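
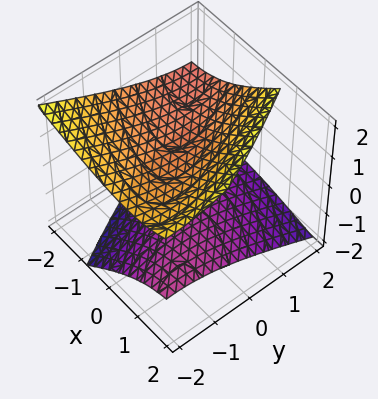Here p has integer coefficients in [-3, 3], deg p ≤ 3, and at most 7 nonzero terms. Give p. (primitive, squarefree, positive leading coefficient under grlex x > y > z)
I count 2 distinct pieces.
Degree: a generic line meets the surface in up to 2 points, so deg p = 2.
Observable constraints: no x-intercept at any integer in the box; it misses every integer gridline on the y-axis.
Assembling these constraints gives the stated polynomial.

x^2 + 2*x*y + 2*x*z + y^2 - 3*z^2 + 2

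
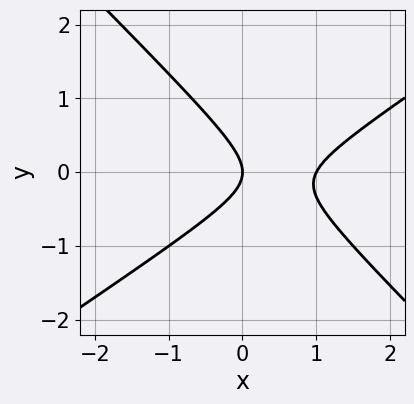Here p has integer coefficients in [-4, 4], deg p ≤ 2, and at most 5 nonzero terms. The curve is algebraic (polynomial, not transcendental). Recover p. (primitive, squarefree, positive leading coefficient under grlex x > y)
First, degree: the shape is more complex than any degree-1 curve, so deg p = 2.
Next, against the integer gridlines: among the integer gridlines, it crosses the x-axis at x ∈ {0, 1}; one y-axis crossing is at y = 0.
Finally, these observations pin down the coefficients.

2*x^2 - x*y - 3*y^2 - 2*x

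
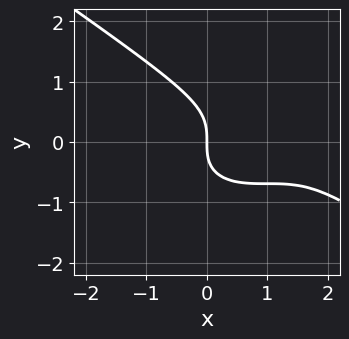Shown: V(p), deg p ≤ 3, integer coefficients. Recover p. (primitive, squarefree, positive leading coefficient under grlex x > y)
x^3 + 3*y^3 - 3*x^2 + 3*x

Degree: a generic line meets the curve in up to 3 points, so deg p = 3.
Reading off the gridlines: it crosses the y-axis at the gridline y = 0; it crosses the x-axis at the gridline x = 0.
Putting this together gives p.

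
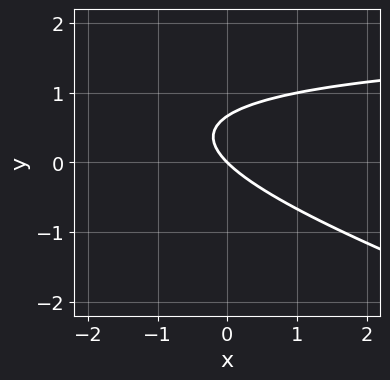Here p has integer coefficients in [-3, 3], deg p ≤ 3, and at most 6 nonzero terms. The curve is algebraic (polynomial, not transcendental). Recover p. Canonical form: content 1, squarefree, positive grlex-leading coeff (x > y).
x*y + 3*y^2 - 2*x - 2*y

1. Degree: a generic line meets the curve in up to 2 points, so deg p = 2.
2. From the visible intercepts: it crosses the y-axis at the gridline y = 0; it crosses the x-axis at the gridline x = 0.
3. Putting this together gives p.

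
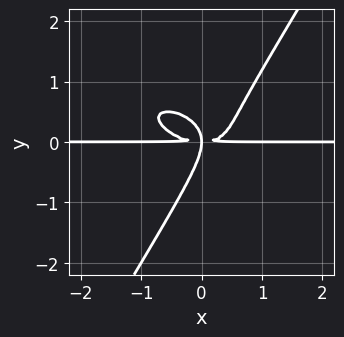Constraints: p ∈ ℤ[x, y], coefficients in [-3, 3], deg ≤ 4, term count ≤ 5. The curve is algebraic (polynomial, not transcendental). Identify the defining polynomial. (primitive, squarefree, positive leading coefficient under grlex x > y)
2*x^3*y + 2*x^2*y^2 + 3*x*y^3 - 3*y^4 - 3*x*y^2

1. The degree is 4 — no degree-3 curve has this shape.
2. Against the integer gridlines: the visible x-axis segment lies entirely on the curve.
3. These observations pin down the coefficients.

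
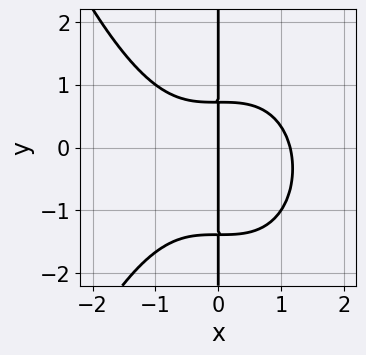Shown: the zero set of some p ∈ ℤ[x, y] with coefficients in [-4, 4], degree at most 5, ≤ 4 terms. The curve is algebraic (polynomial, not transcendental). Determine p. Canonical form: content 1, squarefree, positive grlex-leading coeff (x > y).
The degree is 4 — the shape is more complex than any degree-3 curve.
Observable constraints: the visible y-axis segment lies entirely on the curve; it meets the x-axis at x = 0 (among the integer gridlines).
These observations pin down the coefficients.

2*x^4 + 3*x*y^2 + 2*x*y - 3*x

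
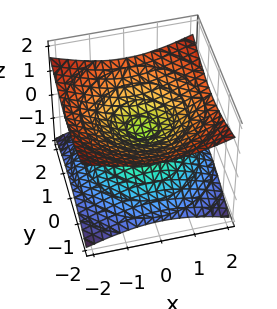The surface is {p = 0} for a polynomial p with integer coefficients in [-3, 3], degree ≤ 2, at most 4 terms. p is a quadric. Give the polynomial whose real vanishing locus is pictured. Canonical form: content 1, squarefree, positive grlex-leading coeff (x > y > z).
x^2 + y^2 - 3*z^2

First, the degree is 2 — two nappes meeting at a single point; a quadric.
Next, symmetries: it's symmetric under z → −z, forcing even powers of z; rotational symmetry about the z-axis ⇒ p depends on x, y only through x² + y².
Then, checking where it meets the axes: it crosses the y-axis at the gridline y = 0; it crosses the x-axis at the gridline x = 0.
Finally, putting this together gives p.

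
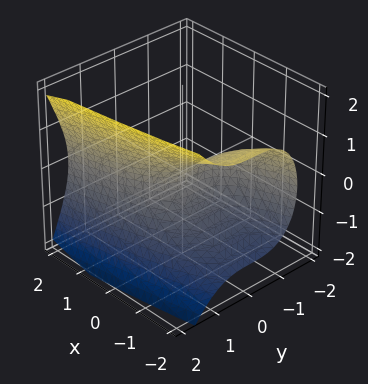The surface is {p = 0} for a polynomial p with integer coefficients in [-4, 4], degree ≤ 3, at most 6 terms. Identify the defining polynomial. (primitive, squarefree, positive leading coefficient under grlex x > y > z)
(a) Degree: no degree-2 surface has this shape, so deg p = 3.
(b) Checking where it meets the axes: the surface avoids every integer z-axis point in the box.
(c) Putting this together gives p.

2*y^3 - 3*z^2 - 3*x - 1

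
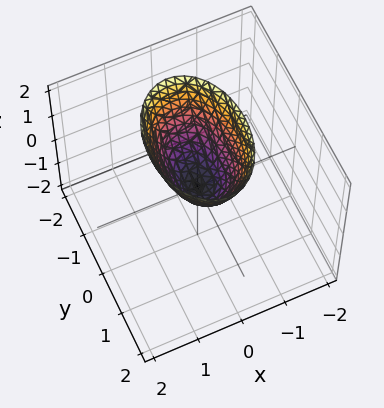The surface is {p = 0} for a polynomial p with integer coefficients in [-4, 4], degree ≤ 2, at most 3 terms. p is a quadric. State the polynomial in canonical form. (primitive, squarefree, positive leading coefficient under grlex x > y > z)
(a) Degree: a single bowl opening along one axis; a quadric, so deg p = 2.
(b) Symmetries: mirror symmetry y ↦ −y ⇒ only even powers of y; mirror symmetry x ↦ −x ⇒ only even powers of x.
(c) From the axis intercepts and sections: one y-axis crossing is at y = 0; it crosses the z-axis at the gridline z = 0; it meets the x-axis at x = 0 (among the integer gridlines).
(d) Together with the visible shape, these determine p as stated.

2*x^2 + y^2 - z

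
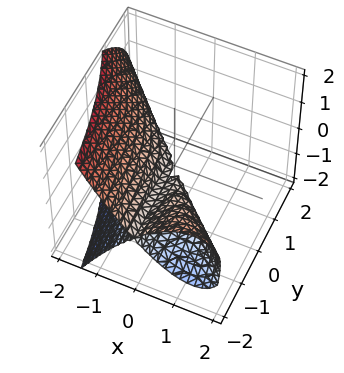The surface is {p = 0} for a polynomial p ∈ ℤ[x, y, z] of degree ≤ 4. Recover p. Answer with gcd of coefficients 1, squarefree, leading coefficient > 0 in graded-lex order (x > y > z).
First, the degree is 3 — no degree-2 surface has this shape.
Then, checking where it meets the axes: one z-axis crossing is at z = 0; one x-axis crossing is at x = 0; every point of the y-axis in the box is on the surface.
Finally, putting this together gives p.

2*x^3 + 2*x^2*y + 3*z^2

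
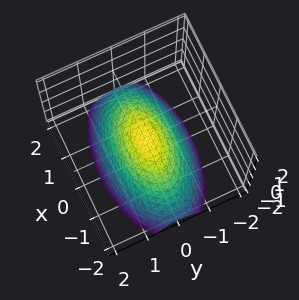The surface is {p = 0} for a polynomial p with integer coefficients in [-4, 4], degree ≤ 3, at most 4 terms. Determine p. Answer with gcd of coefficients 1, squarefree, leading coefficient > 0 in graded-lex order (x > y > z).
x^2 + 3*y^2 + 3*z

First, the degree is 2 — a paraboloid; a quadric.
Then, symmetries: mirror symmetry x ↦ −x ⇒ only even powers of x; it's symmetric under y → −y, forcing even powers of y.
Then, from the axis intercepts and sections: one x-axis crossing is at x = 0; it crosses the z-axis at the gridline z = 0; it crosses the y-axis at the gridline y = 0.
Finally, these observations pin down the coefficients.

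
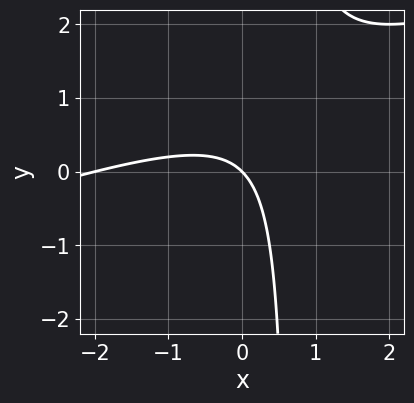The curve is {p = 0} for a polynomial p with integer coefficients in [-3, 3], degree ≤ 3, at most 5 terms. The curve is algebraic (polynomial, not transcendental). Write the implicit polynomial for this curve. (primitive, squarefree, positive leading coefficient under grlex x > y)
1. deg p = 2. No degree-1 curve has this shape.
2. Observable constraints: the x-axis gridline crossings are at x ∈ {-2, 0}; it crosses the y-axis at the gridline y = 0.
3. Matching integer coefficients to the picture gives p.

x^2 - 3*x*y + 2*x + 2*y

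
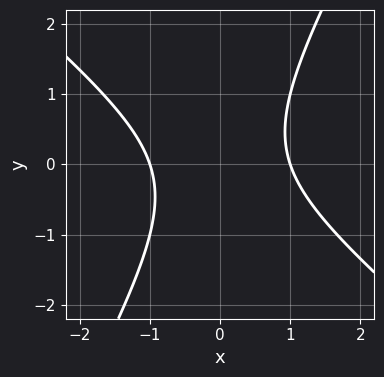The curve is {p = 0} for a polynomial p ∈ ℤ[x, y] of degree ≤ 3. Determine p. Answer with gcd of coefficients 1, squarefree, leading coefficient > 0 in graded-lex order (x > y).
3*x^2 + 2*x*y - 2*y^2 - 3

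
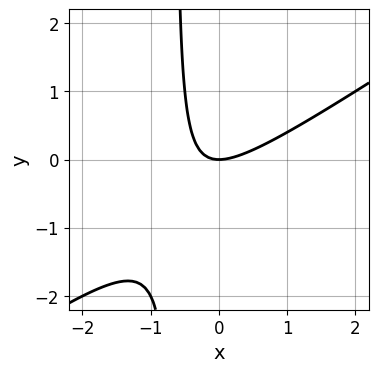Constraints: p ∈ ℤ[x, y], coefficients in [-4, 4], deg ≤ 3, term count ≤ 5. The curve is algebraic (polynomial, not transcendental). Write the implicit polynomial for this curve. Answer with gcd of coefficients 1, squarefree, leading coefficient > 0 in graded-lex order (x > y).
2*x^2 - 3*x*y - 2*y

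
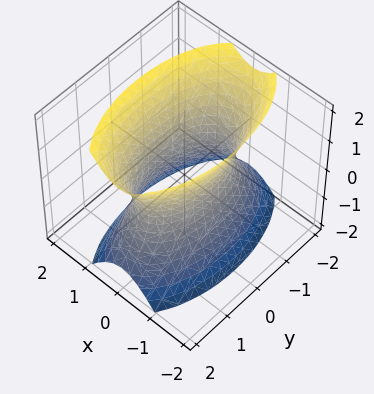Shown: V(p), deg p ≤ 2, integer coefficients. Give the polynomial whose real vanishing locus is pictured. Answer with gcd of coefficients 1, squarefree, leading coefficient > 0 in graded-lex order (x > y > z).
(a) The degree is 2 — one connected sheet with a waist; a quadric.
(b) Symmetries: it's symmetric under z → −z, forcing even powers of z; the y ↦ −y reflection is a symmetry, so y appears only in even powers; mirror symmetry x ↦ −x ⇒ only even powers of x.
(c) From the visible intercepts: no z-intercept at any integer in the box.
(d) Putting this together gives p.

3*x^2 + y^2 - z^2 - 2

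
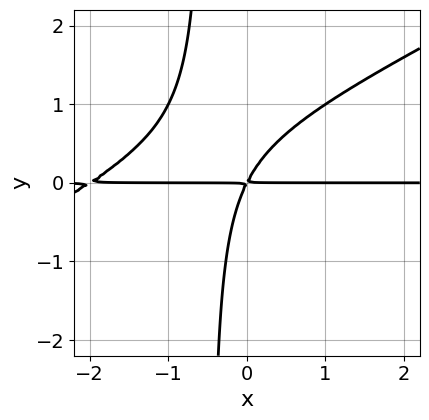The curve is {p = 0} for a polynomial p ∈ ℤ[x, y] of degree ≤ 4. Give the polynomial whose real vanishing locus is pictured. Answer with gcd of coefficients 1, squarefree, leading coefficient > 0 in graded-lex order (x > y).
1. deg p = 3.
2. From the axis intercepts and sections: every point of the x-axis in the box is on the curve.
3. Together with the visible shape, these determine p as stated.

x^2*y - 2*x*y^2 + 2*x*y - y^2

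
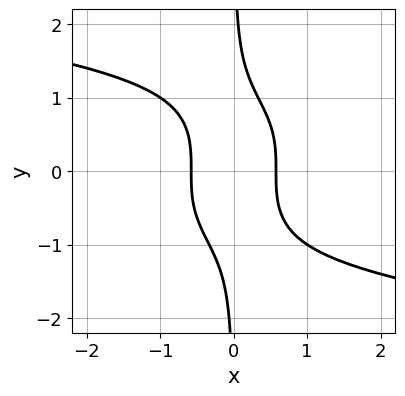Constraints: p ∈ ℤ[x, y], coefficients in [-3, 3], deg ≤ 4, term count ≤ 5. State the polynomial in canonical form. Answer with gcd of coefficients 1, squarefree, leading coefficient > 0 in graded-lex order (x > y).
2*x*y^3 + 3*x^2 - 1

1. deg p = 4. The shape is more complex than any degree-3 curve.
2. From the axis intercepts and sections: it misses every integer gridline on the y-axis.
3. These observations pin down the coefficients.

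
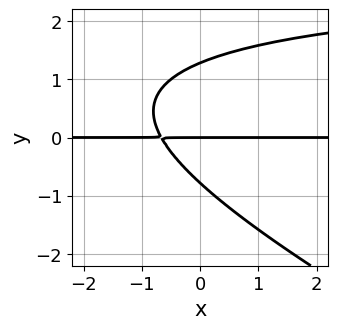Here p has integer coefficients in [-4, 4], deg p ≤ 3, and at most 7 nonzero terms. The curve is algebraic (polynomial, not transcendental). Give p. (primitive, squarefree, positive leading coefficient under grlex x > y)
x*y^2 + 2*y^3 - 3*x*y - y^2 - 2*y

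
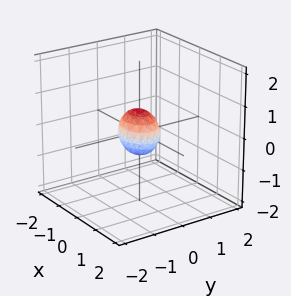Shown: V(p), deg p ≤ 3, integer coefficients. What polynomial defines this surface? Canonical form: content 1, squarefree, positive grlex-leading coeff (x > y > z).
First, the degree is 2 — a closed, bounded, convex surface; a quadric.
Next, symmetries: the y ↦ −y reflection is a symmetry, so y appears only in even powers; it's symmetric under x → −x, forcing even powers of x; it's symmetric under z → −z, forcing even powers of z.
Finally, together with the visible shape, these determine p as stated.

2*x^2 + 3*y^2 + 2*z^2 - 1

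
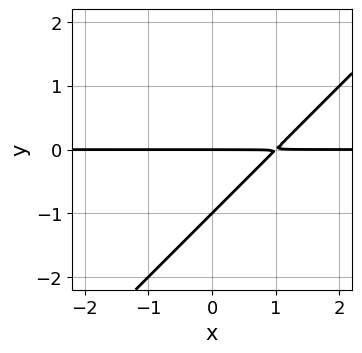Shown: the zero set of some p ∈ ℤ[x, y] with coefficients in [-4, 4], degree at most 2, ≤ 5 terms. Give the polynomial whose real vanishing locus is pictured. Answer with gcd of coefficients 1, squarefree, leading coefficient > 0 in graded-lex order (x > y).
First, the degree is 2 — a generic line meets the curve in up to 2 points.
Next, from the visible intercepts: the y-axis gridline crossings are at y ∈ {-1, 0}; every point of the x-axis in the box is on the curve.
Finally, fitting integer coefficients to these (and the overall shape) gives p.

x*y - y^2 - y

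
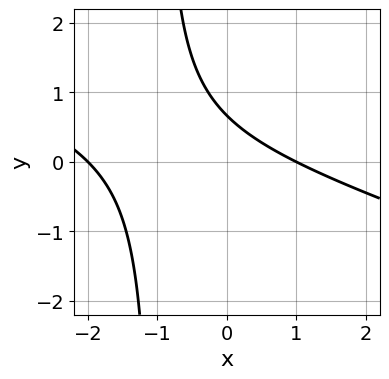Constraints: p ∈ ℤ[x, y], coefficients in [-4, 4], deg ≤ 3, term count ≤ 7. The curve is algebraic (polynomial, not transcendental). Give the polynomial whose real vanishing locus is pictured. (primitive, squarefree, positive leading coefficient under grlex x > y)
x^2 + 3*x*y + x + 3*y - 2

(a) Degree: no degree-1 curve has this shape, so deg p = 2.
(b) From the visible intercepts: among the integer gridlines, it crosses the x-axis at x ∈ {-2, 1}.
(c) Putting this together gives p.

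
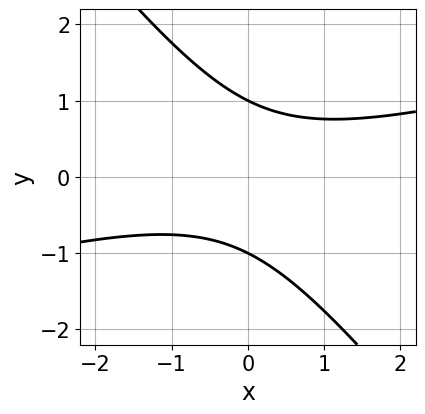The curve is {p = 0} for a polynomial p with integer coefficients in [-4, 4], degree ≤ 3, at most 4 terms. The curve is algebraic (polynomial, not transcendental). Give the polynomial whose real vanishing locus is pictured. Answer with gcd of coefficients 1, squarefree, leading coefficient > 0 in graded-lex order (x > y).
First, degree: the shape is more complex than any degree-1 curve, so deg p = 2.
Then, from the visible intercepts: the curve avoids every integer x-axis point in the box; the y-axis gridline crossings are at y ∈ {-1, 1}.
Finally, fitting integer coefficients to these (and the overall shape) gives p.

x^2 - 3*x*y - 3*y^2 + 3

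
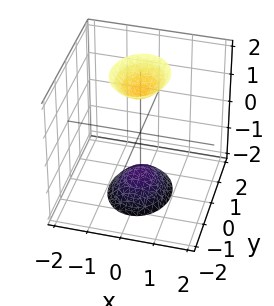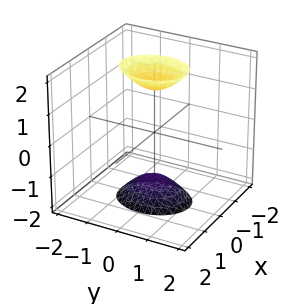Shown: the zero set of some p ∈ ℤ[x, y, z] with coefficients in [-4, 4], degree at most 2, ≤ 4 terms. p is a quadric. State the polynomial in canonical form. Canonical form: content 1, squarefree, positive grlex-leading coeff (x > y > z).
(a) The picture has 2 separate pieces. They look like related sheets of one shape, so recover p as a whole.
(b) Degree: two separate bowl-shaped sheets opening away from each other; a quadric, so deg p = 2.
(c) Symmetries: mirror symmetry y ↦ −y ⇒ only even powers of y; the z ↦ −z reflection is a symmetry, so z appears only in even powers; mirror symmetry x ↦ −x ⇒ only even powers of x.
(d) Against the integer gridlines: no y-intercept at any integer in the box; no x-intercept at any integer in the box.
(e) Fitting integer coefficients to these (and the overall shape) gives p.

3*x^2 + 2*y^2 - z^2 + 2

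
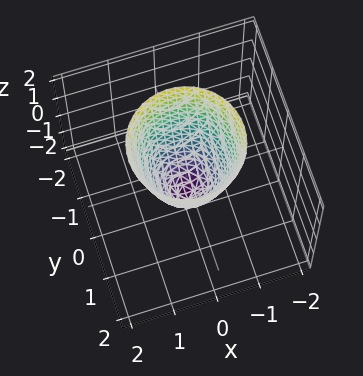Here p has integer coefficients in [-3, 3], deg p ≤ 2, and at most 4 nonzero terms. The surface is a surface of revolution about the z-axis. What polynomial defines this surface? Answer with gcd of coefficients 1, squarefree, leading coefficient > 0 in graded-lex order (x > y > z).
First, the degree is 2 — the shape is more complex than any degree-1 surface.
Next, symmetries: the surface is invariant under rotation about z: p = q(x² + y², z).
Next, checking where it meets the axes: a circular section at z = 2 has radius between 1 and 2; one z-axis crossing is at z = -1.
Finally, these observations pin down the coefficients.

2*x^2 + 2*y^2 - z - 1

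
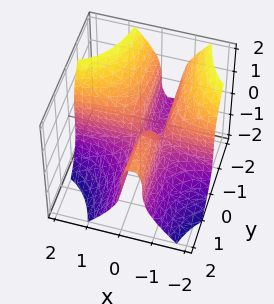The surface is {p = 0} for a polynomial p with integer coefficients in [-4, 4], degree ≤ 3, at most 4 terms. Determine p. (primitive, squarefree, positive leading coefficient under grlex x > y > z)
1. The degree is 3 — a generic line meets the surface in up to 3 points.
2. Against the integer gridlines: it meets the z-axis at z = 0 (among the integer gridlines); every point of the y-axis in the box is on the surface; every point of the x-axis in the box is on the surface.
3. Assembling these constraints gives the stated polynomial.

3*x^2*y + z^3 + 2*x*y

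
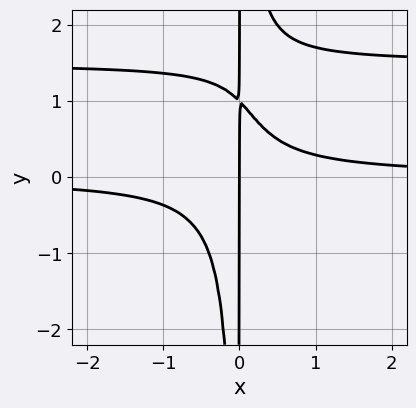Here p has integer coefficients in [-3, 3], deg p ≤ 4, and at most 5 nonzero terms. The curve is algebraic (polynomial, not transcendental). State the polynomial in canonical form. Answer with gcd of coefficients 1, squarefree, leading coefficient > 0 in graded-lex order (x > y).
The degree is 4 — a generic line meets the curve in up to 4 points.
Checking where it meets the axes: it meets the x-axis at x = 0 (among the integer gridlines); every point of the y-axis in the box is on the curve.
Together with the visible shape, these determine p as stated.

2*x^2*y^2 - 3*x^2*y - x*y + x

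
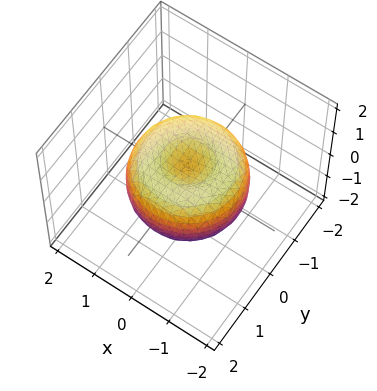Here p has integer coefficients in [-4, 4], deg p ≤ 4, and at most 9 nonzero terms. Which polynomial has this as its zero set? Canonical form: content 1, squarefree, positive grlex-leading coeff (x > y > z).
deg p = 4. The shape is more complex than any degree-3 surface.
Symmetry: the z-axis is an axis of rotation, so x and y enter only as x² + y².
From the visible intercepts: a circular section at z = 0 has radius between 1 and 2.
These observations pin down the coefficients.

2*x^4 + 4*x^2*y^2 + 2*y^4 - 3*x^2 - 3*y^2 + 3*z^2 - 1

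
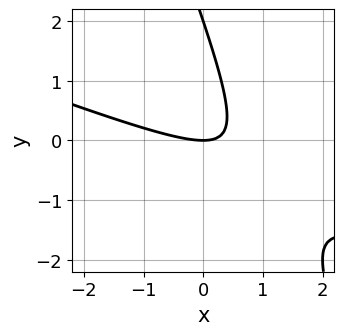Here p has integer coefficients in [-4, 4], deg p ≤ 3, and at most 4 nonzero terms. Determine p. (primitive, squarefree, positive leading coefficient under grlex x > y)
(a) deg p = 2.
(b) From the axis intercepts and sections: it crosses the x-axis at the gridline x = 0; among the integer gridlines, it crosses the y-axis at y ∈ {0, 2}.
(c) The integer polynomial consistent with all of this is the stated p.

x^2 + 3*x*y + y^2 - 2*y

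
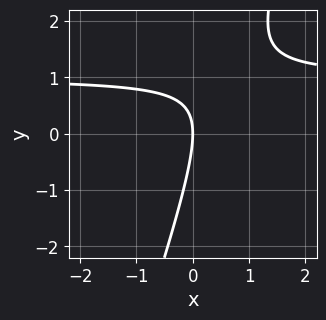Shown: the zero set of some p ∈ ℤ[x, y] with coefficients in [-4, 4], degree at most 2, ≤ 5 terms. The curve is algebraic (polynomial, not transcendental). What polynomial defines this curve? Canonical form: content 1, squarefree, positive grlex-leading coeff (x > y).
3*x*y - y^2 - 3*x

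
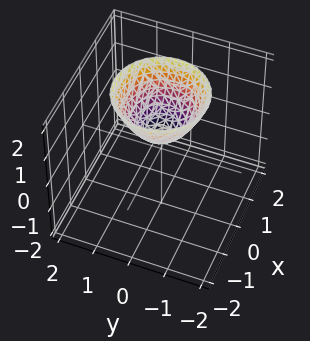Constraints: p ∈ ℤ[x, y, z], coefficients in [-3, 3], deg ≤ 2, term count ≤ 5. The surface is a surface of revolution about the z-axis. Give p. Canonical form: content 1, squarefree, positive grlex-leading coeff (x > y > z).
2*x^2 + 2*y^2 - 2*z + 1

(a) deg p = 2. No degree-1 surface has this shape.
(b) Symmetry: the z-axis is an axis of rotation, so x and y enter only as x² + y².
(c) Reading off the gridlines: the surface avoids every integer y-axis point in the box; a circular section at z = 1 has radius between 0 and 1.
(d) The integer polynomial consistent with all of this is the stated p.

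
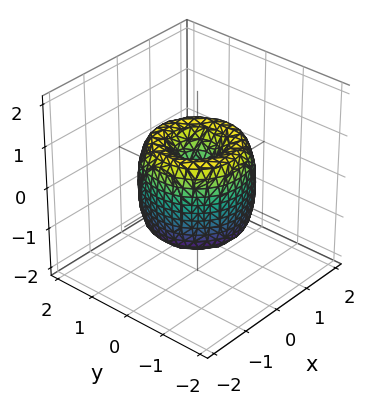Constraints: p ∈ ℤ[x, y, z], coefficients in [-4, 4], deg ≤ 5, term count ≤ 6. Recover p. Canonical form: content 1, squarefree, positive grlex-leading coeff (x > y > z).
1. The degree is 4 — a generic line meets the surface in up to 4 points.
2. Symmetries: the surface is invariant under rotation about z: p = q(x² + y², z).
3. Against the integer gridlines: a circular section at z = -1 has radius between 0 and 1; one y-axis crossing is at y = 0.
4. Fitting integer coefficients to these (and the overall shape) gives p.

2*x^4 + 4*x^2*y^2 + 2*y^4 - 3*x^2 - 3*y^2 + z^2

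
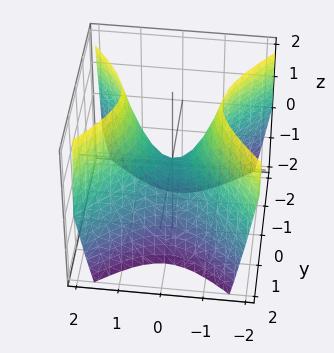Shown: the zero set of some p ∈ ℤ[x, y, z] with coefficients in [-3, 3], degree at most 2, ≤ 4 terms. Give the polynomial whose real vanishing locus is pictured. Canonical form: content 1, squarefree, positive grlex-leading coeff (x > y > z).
First, deg p = 2. A saddle surface; a quadric.
Then, symmetries: it's symmetric under y → −y, forcing even powers of y; the x ↦ −x reflection is a symmetry, so x appears only in even powers.
Then, against the integer gridlines: one y-axis crossing is at y = 0; one x-axis crossing is at x = 0; one z-axis crossing is at z = 0.
Finally, these observations pin down the coefficients.

3*x^2 - 3*y^2 - 2*z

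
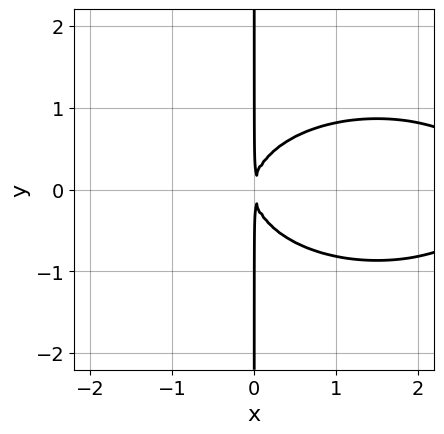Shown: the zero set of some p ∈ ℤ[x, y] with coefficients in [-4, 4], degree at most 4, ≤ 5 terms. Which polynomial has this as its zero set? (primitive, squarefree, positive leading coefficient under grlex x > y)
The degree is 3 — a generic line meets the curve in up to 3 points.
Symmetries: it's symmetric under y → −y, forcing even powers of y.
Reading off the gridlines: the visible y-axis segment lies entirely on the curve.
Putting this together gives p.

x^3 + 3*x*y^2 - 3*x^2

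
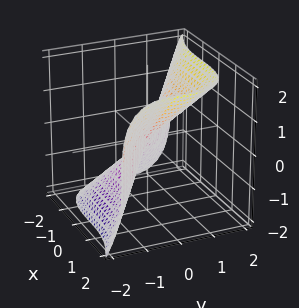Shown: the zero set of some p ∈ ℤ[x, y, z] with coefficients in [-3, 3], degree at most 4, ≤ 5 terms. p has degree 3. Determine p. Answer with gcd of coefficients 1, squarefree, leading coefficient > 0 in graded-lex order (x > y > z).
1. deg p = 3.
2. From the visible intercepts: it meets the x-axis at x = 0 (among the integer gridlines); it crosses the y-axis at the gridline y = 0; it meets the z-axis at z = 0 (among the integer gridlines).
3. Putting this together gives p.

x^3 + 2*y^3 - z^3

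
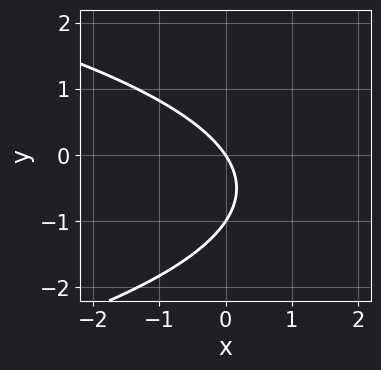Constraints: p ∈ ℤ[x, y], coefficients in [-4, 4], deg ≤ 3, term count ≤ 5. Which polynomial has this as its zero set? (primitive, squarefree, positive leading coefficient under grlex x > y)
2*y^2 + 3*x + 2*y

The degree is 2 — no degree-1 curve has this shape.
Observable constraints: among the integer gridlines, it crosses the y-axis at y ∈ {-1, 0}; it meets the x-axis at x = 0 (among the integer gridlines).
Matching integer coefficients to the picture gives p.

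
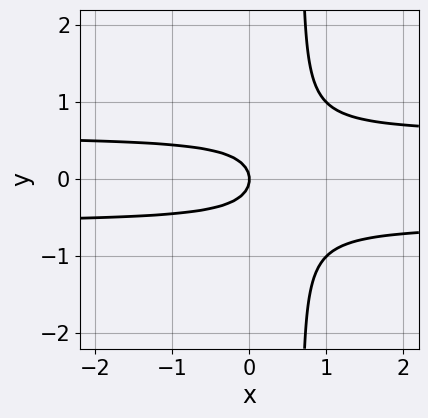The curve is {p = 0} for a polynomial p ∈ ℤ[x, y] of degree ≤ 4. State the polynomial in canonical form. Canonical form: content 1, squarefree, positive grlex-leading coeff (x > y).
1. deg p = 3. The shape is more complex than any degree-2 curve.
2. Symmetries: it's symmetric under y → −y, forcing even powers of y.
3. From the axis intercepts and sections: it meets the x-axis at x = 0 (among the integer gridlines); one y-axis crossing is at y = 0.
4. Together with the visible shape, these determine p as stated.

3*x*y^2 - 2*y^2 - x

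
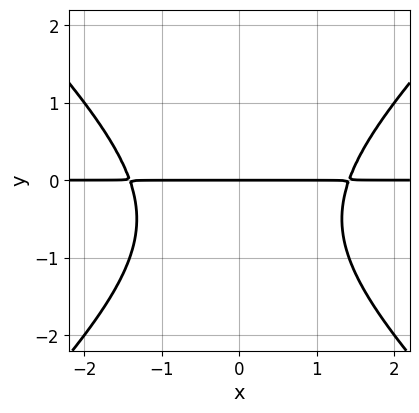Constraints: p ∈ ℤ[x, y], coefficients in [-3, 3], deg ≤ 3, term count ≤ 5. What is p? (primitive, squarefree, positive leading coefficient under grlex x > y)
1. The degree is 3 — the shape is more complex than any degree-2 curve.
2. Symmetries: the x ↦ −x reflection is a symmetry, so x appears only in even powers.
3. Reading off the gridlines: every point of the x-axis in the box is on the curve; it meets the y-axis at y = 0 (among the integer gridlines).
4. Fitting integer coefficients to these (and the overall shape) gives p.

x^2*y - y^3 - y^2 - 2*y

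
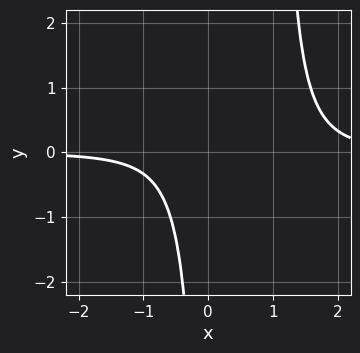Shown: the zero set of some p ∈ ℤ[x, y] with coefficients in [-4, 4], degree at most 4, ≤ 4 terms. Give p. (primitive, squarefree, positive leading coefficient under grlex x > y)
First, degree: the shape is more complex than any degree-3 curve, so deg p = 4.
Next, against the integer gridlines: no y-intercept at any integer in the box; no x-intercept at any integer in the box.
Finally, solving for integer coefficients yields p as stated.

2*x^3*y - 3*x^2*y + x*y - 2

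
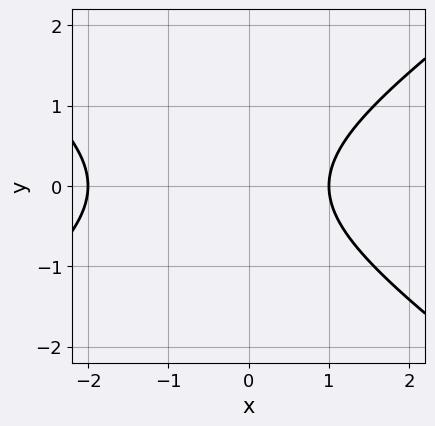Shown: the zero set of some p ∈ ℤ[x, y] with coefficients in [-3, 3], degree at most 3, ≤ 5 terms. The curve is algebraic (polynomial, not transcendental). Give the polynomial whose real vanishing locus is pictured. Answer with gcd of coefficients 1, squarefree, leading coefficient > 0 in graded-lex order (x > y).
x^2 - 2*y^2 + x - 2

(a) Degree: a generic line meets the curve in up to 2 points, so deg p = 2.
(b) Symmetries: it's symmetric under y → −y, forcing even powers of y.
(c) From the axis intercepts and sections: the curve avoids every integer y-axis point in the box; among the integer gridlines, it crosses the x-axis at x ∈ {-2, 1}.
(d) Assembling these constraints gives the stated polynomial.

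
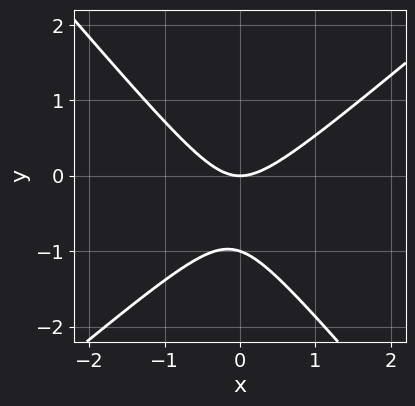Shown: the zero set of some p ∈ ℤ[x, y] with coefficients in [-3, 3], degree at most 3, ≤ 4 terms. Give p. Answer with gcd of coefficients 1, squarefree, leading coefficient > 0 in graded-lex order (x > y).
First, degree: no degree-1 curve has this shape, so deg p = 2.
Then, from the visible intercepts: one x-axis crossing is at x = 0; among the integer gridlines, it crosses the y-axis at y ∈ {-1, 0}.
Finally, together with the visible shape, these determine p as stated.

3*x^2 - x*y - 3*y^2 - 3*y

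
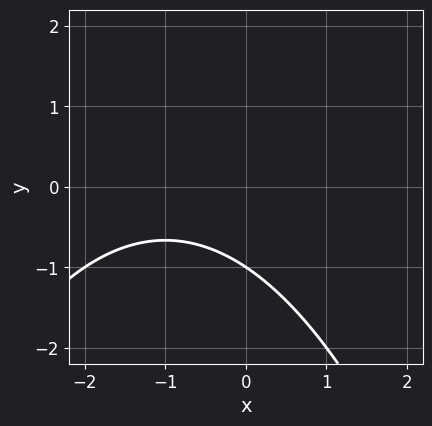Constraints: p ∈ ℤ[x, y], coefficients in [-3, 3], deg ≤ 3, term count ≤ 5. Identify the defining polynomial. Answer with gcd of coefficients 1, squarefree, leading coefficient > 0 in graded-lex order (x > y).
x^2 + 2*x + 3*y + 3

The degree is 2 — the shape is more complex than any degree-1 curve.
Reading off the gridlines: it misses every integer gridline on the x-axis; it meets the y-axis at y = -1 (among the integer gridlines).
Matching integer coefficients to the picture gives p.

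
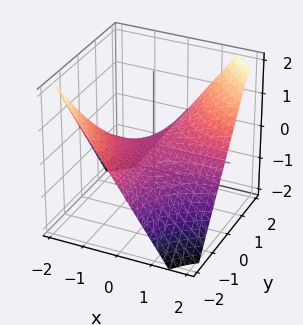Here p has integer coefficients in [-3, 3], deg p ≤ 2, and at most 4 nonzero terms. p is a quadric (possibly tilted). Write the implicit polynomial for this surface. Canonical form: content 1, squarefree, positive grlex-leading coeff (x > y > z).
2*x*y - 3*z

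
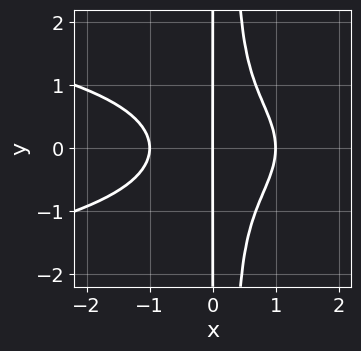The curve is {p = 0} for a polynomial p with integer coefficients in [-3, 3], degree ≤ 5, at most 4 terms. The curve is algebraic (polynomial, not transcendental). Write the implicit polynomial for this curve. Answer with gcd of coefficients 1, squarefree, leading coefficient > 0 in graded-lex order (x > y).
3*x^2*y^2 + 2*x^3 - x*y^2 - 2*x

1. Degree: a generic line meets the curve in up to 4 points, so deg p = 4.
2. Symmetries: it's symmetric under y → −y, forcing even powers of y.
3. Observable constraints: every point of the y-axis in the box is on the curve; the x-axis gridline crossings are at x ∈ {-1, 0, 1}.
4. The integer polynomial consistent with all of this is the stated p.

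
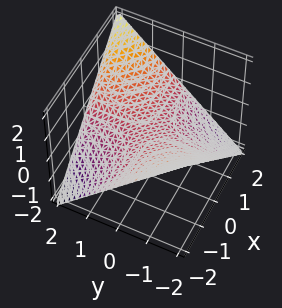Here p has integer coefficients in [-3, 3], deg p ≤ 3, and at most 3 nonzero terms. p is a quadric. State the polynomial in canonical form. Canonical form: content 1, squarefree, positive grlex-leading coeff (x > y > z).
The degree is 2 — a hyperbolic paraboloid; a quadric.
From the visible intercepts: every point of the x-axis in the box is on the surface; one z-axis crossing is at z = 0; every point of the y-axis in the box is on the surface.
Assembling these constraints gives the stated polynomial.

x*y - 2*z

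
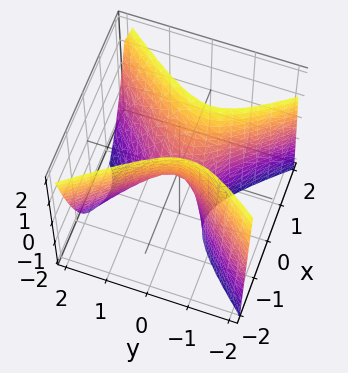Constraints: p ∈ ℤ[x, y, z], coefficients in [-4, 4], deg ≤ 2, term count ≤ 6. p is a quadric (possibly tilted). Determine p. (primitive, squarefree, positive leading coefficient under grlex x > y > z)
deg p = 2. The shape is more complex than any degree-1 surface.
Reading off the gridlines: it crosses the x-axis at the gridline x = 0; one z-axis crossing is at z = 0.
Together with the visible shape, these determine p as stated.

3*x^2 - 2*y^2 - y*z - z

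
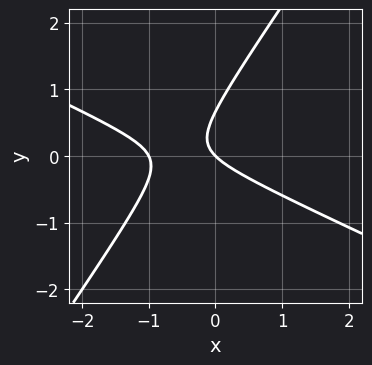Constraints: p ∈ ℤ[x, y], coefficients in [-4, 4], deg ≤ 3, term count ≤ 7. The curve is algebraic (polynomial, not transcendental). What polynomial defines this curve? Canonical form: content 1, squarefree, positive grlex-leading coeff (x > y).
First, degree: no degree-1 curve has this shape, so deg p = 2.
Then, checking where it meets the axes: among the integer gridlines, it crosses the x-axis at x ∈ {-1, 0}; one y-axis crossing is at y = 0.
Finally, together with the visible shape, these determine p as stated.

2*x^2 + 3*x*y - 3*y^2 + 2*x + 2*y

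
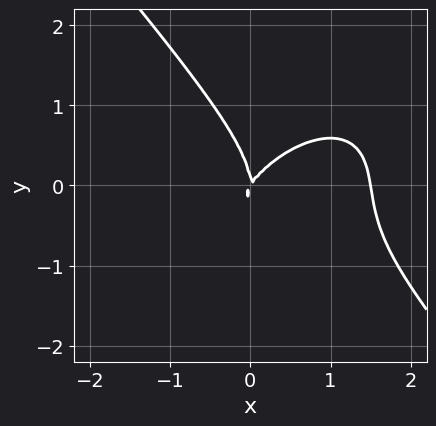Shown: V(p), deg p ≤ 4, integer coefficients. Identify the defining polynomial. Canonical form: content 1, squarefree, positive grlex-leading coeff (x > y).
1. deg p = 3. No degree-2 curve has this shape.
2. Checking where it meets the axes: one y-axis crossing is at y = 0; it meets the x-axis at x = 0 (among the integer gridlines).
3. Solving for integer coefficients yields p as stated.

2*x^3 - x^2*y + 2*y^3 - 3*x^2 + 2*x*y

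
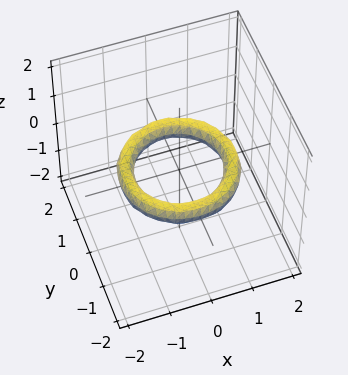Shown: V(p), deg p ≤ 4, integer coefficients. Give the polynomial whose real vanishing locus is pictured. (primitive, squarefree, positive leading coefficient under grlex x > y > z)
First, deg p = 4. A generic line meets the surface in up to 4 points.
Next, symmetries: the z-axis is an axis of rotation, so x and y enter only as x² + y².
Next, from the visible intercepts: among the integer gridlines, it crosses the y-axis at y ∈ {-1, 1}; it misses every integer gridline on the z-axis.
Finally, fitting integer coefficients to these (and the overall shape) gives p. Check: (-1, 0, 0) on the x-axis lies on the surface, and p(-1, 0, 0) = 0. ✓

x^4 + 2*x^2*y^2 + y^4 - 3*x^2 - 3*y^2 + 3*z^2 + 2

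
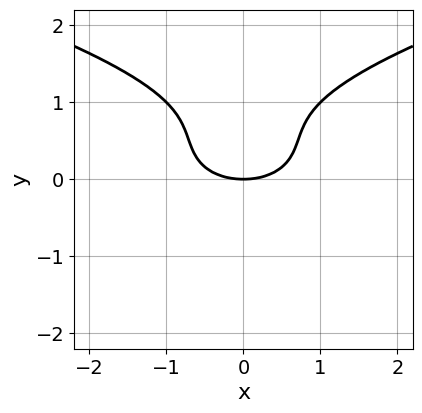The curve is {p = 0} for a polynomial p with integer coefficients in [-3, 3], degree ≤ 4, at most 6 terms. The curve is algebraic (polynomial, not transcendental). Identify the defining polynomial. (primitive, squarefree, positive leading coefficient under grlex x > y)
(a) The degree is 3 — the shape is more complex than any degree-2 curve.
(b) Symmetries: it's symmetric under x → −x, forcing even powers of x.
(c) Observable constraints: it crosses the y-axis at the gridline y = 0; one x-axis crossing is at x = 0.
(d) Assembling these constraints gives the stated polynomial.

2*y^3 - x^2 - 3*y^2 + 2*y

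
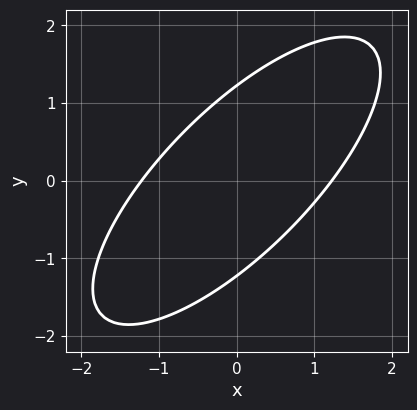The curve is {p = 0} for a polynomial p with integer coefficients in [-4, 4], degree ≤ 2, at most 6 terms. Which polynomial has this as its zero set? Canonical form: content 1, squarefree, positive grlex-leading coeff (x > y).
deg p = 2. The shape is more complex than any degree-1 curve.
Matching integer coefficients to the picture gives p.

2*x^2 - 3*x*y + 2*y^2 - 3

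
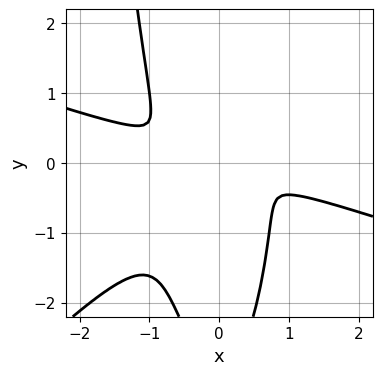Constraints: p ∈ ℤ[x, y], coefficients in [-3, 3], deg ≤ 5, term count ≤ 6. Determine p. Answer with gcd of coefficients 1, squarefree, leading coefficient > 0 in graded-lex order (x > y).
The degree is 4 — the shape is more complex than any degree-3 curve.
Solving for integer coefficients yields p as stated.

x^4 + 2*x^3*y - 3*x^2*y^2 + y^3 + 3*y^2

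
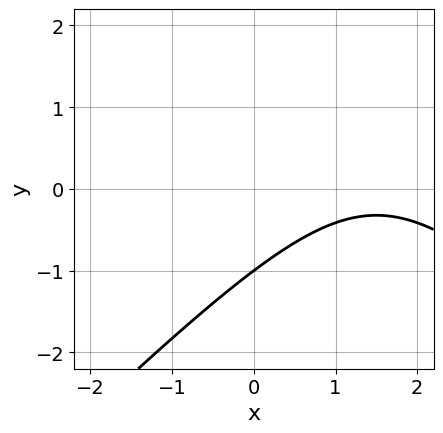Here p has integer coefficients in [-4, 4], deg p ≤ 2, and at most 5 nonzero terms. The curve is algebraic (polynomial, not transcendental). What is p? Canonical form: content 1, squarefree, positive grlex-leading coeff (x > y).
First, degree: the shape is more complex than any degree-1 curve, so deg p = 2.
Then, from the axis intercepts and sections: it crosses the y-axis at the gridline y = -1; no x-intercept at any integer in the box.
Finally, matching integer coefficients to the picture gives p.

x^2 - y^2 - 3*x + 2*y + 3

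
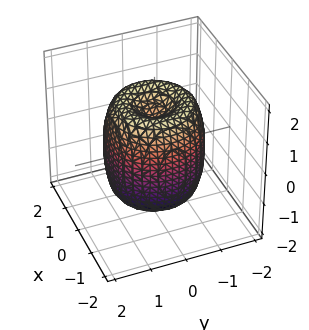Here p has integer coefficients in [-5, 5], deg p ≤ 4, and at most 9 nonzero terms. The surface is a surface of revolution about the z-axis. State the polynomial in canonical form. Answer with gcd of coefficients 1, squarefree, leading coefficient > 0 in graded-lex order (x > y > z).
2*x^4 + 4*x^2*y^2 + 2*y^4 - 3*x^2 - 3*y^2 + z^2 - 1

deg p = 4. The shape is more complex than any degree-3 surface.
By symmetry, the z-axis is an axis of rotation, so x and y enter only as x² + y².
From the visible intercepts: the z-axis gridline crossings are at z ∈ {-1, 1}; a circular section at z = 0 has radius between 1 and 2.
Assembling these constraints gives the stated polynomial.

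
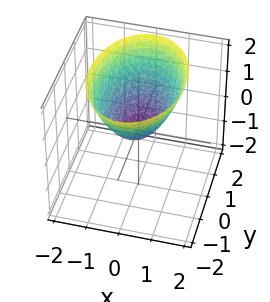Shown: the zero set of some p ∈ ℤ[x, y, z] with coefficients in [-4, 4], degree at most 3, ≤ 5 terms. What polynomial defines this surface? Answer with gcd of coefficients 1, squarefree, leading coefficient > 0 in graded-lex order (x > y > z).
Degree: a single bowl opening along one axis; a quadric, so deg p = 2.
Symmetries: mirror symmetry y ↦ −y ⇒ only even powers of y; it's symmetric under x → −x, forcing even powers of x.
Reading off the gridlines: it crosses the x-axis at the gridline x = 0; it meets the y-axis at y = 0 (among the integer gridlines); it crosses the z-axis at the gridline z = 0.
Fitting integer coefficients to these (and the overall shape) gives p.

2*x^2 + y^2 - 2*z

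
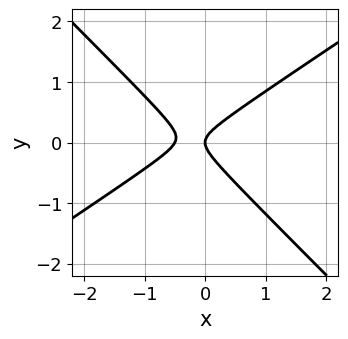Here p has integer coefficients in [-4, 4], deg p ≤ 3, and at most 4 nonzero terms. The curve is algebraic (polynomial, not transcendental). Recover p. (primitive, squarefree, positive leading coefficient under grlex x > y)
2*x^2 - x*y - 3*y^2 + x

Degree: the shape is more complex than any degree-1 curve, so deg p = 2.
Reading off the gridlines: one x-axis crossing is at x = 0; one y-axis crossing is at y = 0.
Matching integer coefficients to the picture gives p.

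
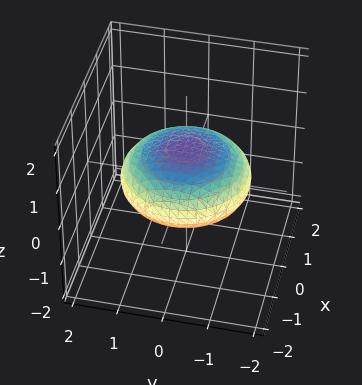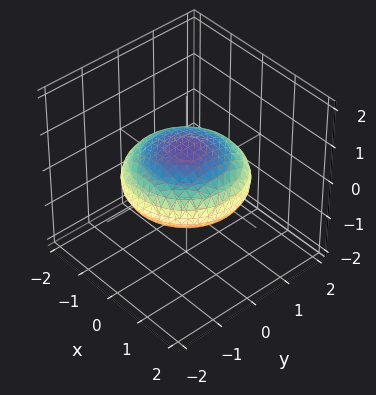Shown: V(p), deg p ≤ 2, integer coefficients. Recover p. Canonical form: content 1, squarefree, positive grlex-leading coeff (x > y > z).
The degree is 2 — bounded and convex; a quadric.
Symmetries: mirror symmetry z ↦ −z ⇒ only even powers of z; rotational symmetry about the z-axis ⇒ p depends on x, y only through x² + y².
From the visible intercepts: a circular section at z = 0 has radius between 1 and 2.
Together with the visible shape, these determine p as stated.

x^2 + y^2 + 3*z^2 - 2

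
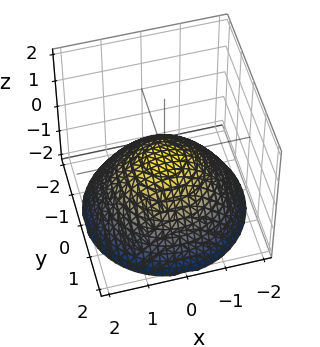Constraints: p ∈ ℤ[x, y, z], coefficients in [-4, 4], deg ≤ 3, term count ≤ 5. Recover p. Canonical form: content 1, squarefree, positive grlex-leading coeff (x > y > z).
1. Degree: a paraboloid; a quadric, so deg p = 2.
2. Symmetry: the z-axis is an axis of rotation, so x and y enter only as x² + y².
3. Reading off the gridlines: it meets the x-axis at x = 0 (among the integer gridlines); a circular section at z = -1 has radius between 1 and 2; it meets the y-axis at y = 0 (among the integer gridlines).
4. Putting this together gives p.

x^2 + y^2 + 2*z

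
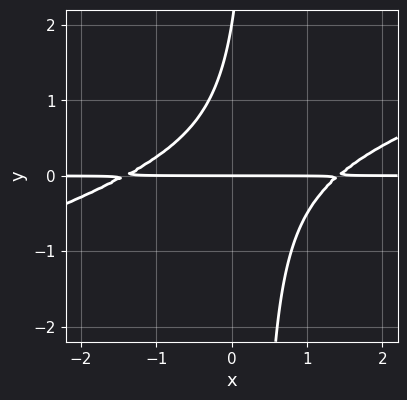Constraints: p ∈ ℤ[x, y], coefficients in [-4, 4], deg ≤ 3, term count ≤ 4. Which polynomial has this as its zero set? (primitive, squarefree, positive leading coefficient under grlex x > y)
(a) The degree is 3 — the shape is more complex than any degree-2 curve.
(b) Observable constraints: among the integer gridlines, it crosses the y-axis at y ∈ {0, 2}; the visible x-axis segment lies entirely on the curve.
(c) Matching integer coefficients to the picture gives p.

x^2*y - 3*x*y^2 + y^2 - 2*y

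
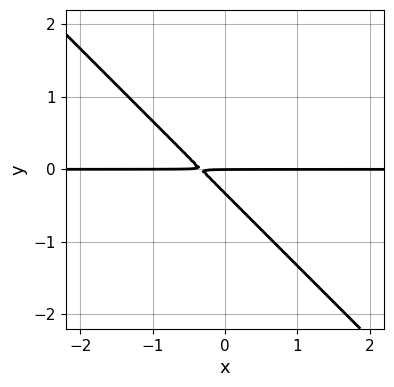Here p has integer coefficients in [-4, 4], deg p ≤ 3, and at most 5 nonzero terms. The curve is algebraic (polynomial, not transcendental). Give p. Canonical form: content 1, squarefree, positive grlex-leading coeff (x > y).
(a) Degree: a generic line meets the curve in up to 2 points, so deg p = 2.
(b) From the visible intercepts: the visible x-axis segment lies entirely on the curve; it meets the y-axis at y = 0 (among the integer gridlines).
(c) Putting this together gives p.

3*x*y + 3*y^2 + y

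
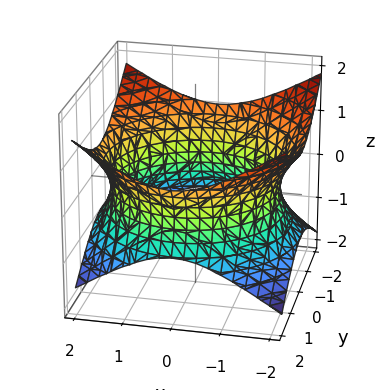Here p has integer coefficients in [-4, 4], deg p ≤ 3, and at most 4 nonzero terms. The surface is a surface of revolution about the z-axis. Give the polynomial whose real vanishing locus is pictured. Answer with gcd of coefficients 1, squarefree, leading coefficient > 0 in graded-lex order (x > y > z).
x^2 + y^2 - 2*z^2 - 3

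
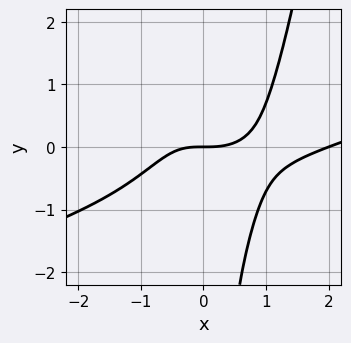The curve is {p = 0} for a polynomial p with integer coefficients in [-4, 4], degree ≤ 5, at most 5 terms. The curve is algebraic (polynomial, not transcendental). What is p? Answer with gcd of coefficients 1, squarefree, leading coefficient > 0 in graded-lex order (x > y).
x^4 - 3*x^3*y - 2*x^3 + 2*x*y^2 + 3*y

1. deg p = 4. No degree-3 curve has this shape.
2. Checking where it meets the axes: the x-axis gridline crossings are at x ∈ {0, 2}; one y-axis crossing is at y = 0.
3. The integer polynomial consistent with all of this is the stated p.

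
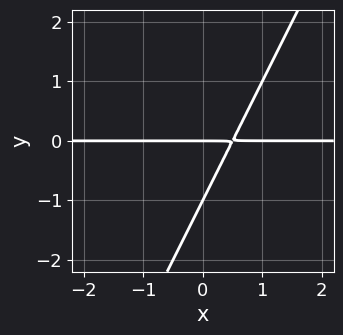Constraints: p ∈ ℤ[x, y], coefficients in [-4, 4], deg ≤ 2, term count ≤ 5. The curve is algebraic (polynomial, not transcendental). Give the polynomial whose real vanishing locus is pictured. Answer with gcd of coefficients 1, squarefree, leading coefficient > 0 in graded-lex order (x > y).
The degree is 2 — the shape is more complex than any degree-1 curve.
Observable constraints: the y-axis gridline crossings are at y ∈ {-1, 0}; the visible x-axis segment lies entirely on the curve.
Putting this together gives p.

2*x*y - y^2 - y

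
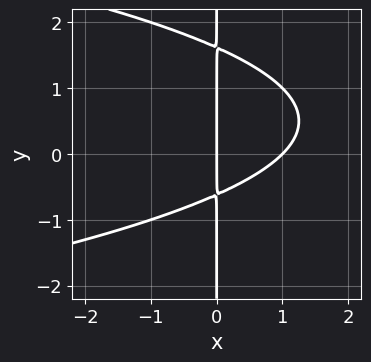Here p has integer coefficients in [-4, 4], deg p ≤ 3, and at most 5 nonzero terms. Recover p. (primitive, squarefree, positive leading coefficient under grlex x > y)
x*y^2 + x^2 - x*y - x

First, deg p = 3. The shape is more complex than any degree-2 curve.
Next, observable constraints: among the integer gridlines, it crosses the x-axis at x ∈ {0, 1}; the visible y-axis segment lies entirely on the curve.
Finally, assembling these constraints gives the stated polynomial.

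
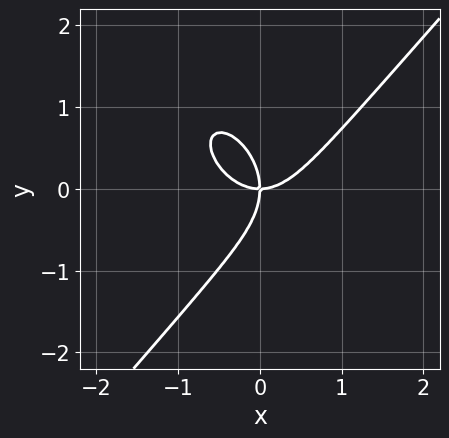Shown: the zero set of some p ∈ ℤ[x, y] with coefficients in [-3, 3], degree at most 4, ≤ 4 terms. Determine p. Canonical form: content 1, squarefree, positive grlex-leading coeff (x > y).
3*x^3 - 2*y^3 - 3*x*y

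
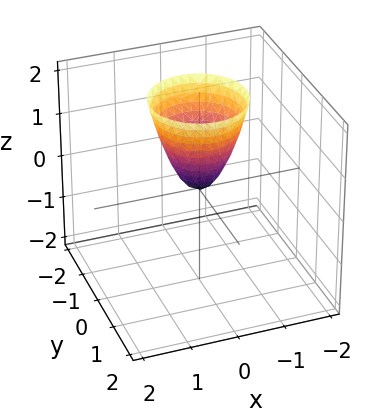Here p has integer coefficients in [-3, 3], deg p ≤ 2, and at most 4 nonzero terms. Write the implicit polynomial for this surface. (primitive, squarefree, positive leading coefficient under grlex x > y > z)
First, degree: a paraboloid; a quadric, so deg p = 2.
Then, symmetries: rotational symmetry about the z-axis ⇒ p depends on x, y only through x² + y².
Then, checking where it meets the axes: it meets the x-axis at x = 0 (among the integer gridlines); it crosses the y-axis at the gridline y = 0; it meets the z-axis at z = 0 (among the integer gridlines); a circular section at z = 2 has radius exactly 1.
Finally, solving for integer coefficients yields p as stated.

2*x^2 + 2*y^2 - z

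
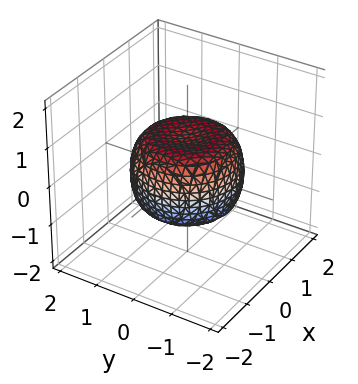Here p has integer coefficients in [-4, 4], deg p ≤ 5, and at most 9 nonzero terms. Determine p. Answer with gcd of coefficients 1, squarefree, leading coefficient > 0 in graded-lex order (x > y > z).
2*x^4 + 4*x^2*y^2 + 2*y^4 - 2*x^2 - 2*y^2 + 3*z^2 - 2

The degree is 4 — the shape is more complex than any degree-3 surface.
By symmetry, the surface is invariant under rotation about z: p = q(x² + y², z).
Against the integer gridlines: a circular section at z = 0 has radius between 1 and 2.
These observations pin down the coefficients.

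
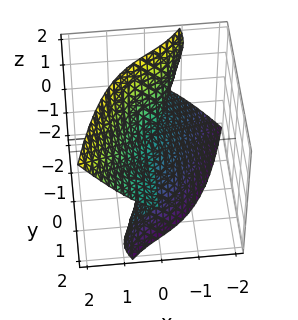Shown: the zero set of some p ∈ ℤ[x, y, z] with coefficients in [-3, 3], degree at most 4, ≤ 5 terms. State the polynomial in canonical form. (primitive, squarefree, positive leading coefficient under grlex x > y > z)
3*x^3 + 2*x*z^2 - 3*y*z^2 - 2*z^3

(a) The degree is 3 — no degree-2 surface has this shape.
(b) Observable constraints: it meets the x-axis at x = 0 (among the integer gridlines); one z-axis crossing is at z = 0.
(c) Assembling these constraints gives the stated polynomial. Check: (0, -1, 0) on the y-axis lies on the surface, and p(0, -1, 0) = 0. ✓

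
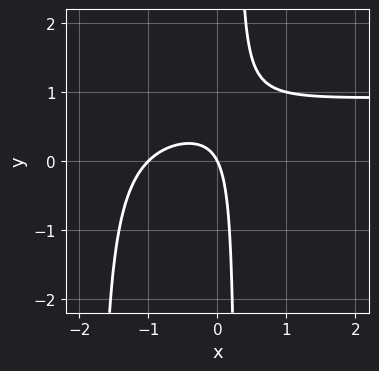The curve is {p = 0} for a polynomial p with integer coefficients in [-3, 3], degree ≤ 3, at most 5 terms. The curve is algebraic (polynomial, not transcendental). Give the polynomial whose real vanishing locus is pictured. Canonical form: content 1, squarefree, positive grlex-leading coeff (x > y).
2*x^2*y - 2*x^2 + 3*x*y - 2*x - y

deg p = 3. No degree-2 curve has this shape.
From the axis intercepts and sections: one y-axis crossing is at y = 0; the x-axis gridline crossings are at x ∈ {-1, 0}.
Together with the visible shape, these determine p as stated.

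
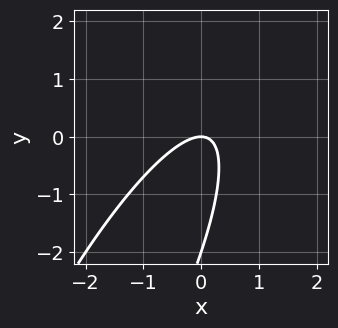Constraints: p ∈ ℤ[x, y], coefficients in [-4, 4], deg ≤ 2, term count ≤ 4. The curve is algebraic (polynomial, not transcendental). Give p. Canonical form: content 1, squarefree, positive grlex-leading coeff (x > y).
deg p = 2. A generic line meets the curve in up to 2 points.
Observable constraints: the y-axis gridline crossings are at y ∈ {-2, 0}; it crosses the x-axis at the gridline x = 0.
Matching integer coefficients to the picture gives p.

3*x^2 - 3*x*y + y^2 + 2*y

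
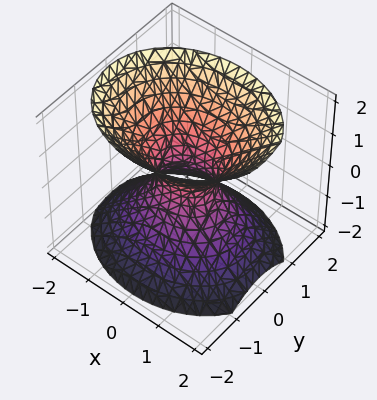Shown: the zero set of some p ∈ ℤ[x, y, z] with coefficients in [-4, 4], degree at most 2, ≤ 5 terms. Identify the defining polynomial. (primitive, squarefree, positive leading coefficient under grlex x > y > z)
2*x^2 + 3*y^2 - 2*z^2 - 1

Degree: an hourglass — one-sheet hyperboloid; a quadric, so deg p = 2.
Symmetries: mirror symmetry x ↦ −x ⇒ only even powers of x; the y ↦ −y reflection is a symmetry, so y appears only in even powers; the z ↦ −z reflection is a symmetry, so z appears only in even powers.
Reading off the gridlines: no z-intercept at any integer in the box.
These observations pin down the coefficients.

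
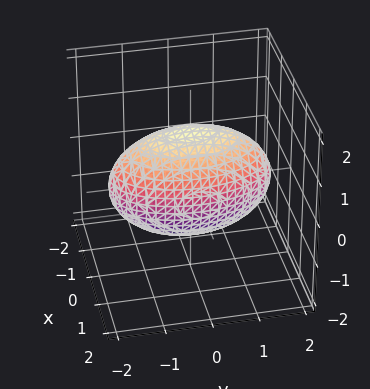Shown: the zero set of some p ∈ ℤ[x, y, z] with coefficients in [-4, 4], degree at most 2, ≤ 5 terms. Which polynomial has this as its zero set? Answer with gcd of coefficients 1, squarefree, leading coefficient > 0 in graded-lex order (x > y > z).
3*x^2 + y^2 + 2*z^2 - 3

1. Degree: a closed, bounded, convex surface; a quadric, so deg p = 2.
2. Symmetries: the x ↦ −x reflection is a symmetry, so x appears only in even powers; it's symmetric under z → −z, forcing even powers of z; mirror symmetry y ↦ −y ⇒ only even powers of y.
3. Against the integer gridlines: among the integer gridlines, it crosses the x-axis at x ∈ {-1, 1}.
4. These observations pin down the coefficients.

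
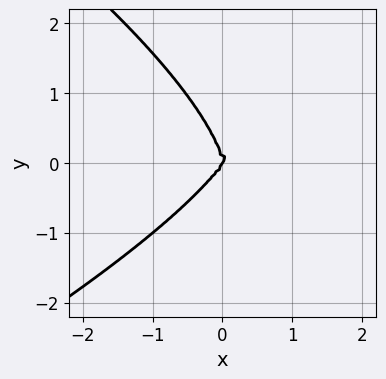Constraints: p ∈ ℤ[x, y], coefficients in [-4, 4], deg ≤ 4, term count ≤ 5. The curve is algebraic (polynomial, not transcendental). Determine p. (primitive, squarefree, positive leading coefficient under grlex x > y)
y^4 + 3*x^3 - 2*x^2*y

1. The degree is 4 — no degree-3 curve has this shape.
2. Reading off the gridlines: one x-axis crossing is at x = 0; it meets the y-axis at y = 0 (among the integer gridlines).
3. Together with the visible shape, these determine p as stated.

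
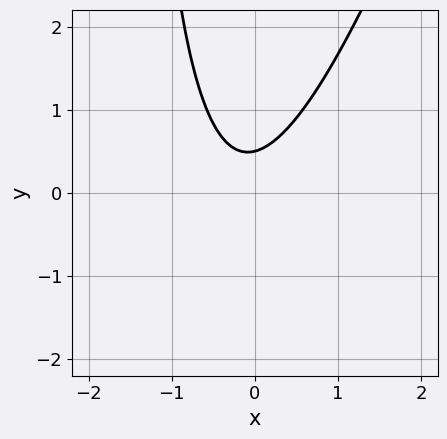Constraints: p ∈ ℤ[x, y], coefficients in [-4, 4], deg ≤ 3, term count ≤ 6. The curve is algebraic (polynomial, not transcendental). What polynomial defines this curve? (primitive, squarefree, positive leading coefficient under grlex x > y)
3*x^2 - x*y + x - 2*y + 1

First, degree: a generic line meets the curve in up to 2 points, so deg p = 2.
Next, from the axis intercepts and sections: no x-intercept at any integer in the box.
Finally, together with the visible shape, these determine p as stated.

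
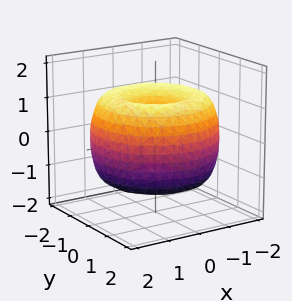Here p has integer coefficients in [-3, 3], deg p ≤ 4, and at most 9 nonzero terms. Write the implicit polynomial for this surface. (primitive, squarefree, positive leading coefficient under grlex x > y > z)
x^4 + 2*x^2*y^2 + y^4 - 3*x^2 - 3*y^2 + 2*z^2 - 1

1. The degree is 4 — a generic line meets the surface in up to 4 points.
2. By symmetry, the surface is invariant under rotation about z: p = q(x² + y², z).
3. Observable constraints: a circular section at z = 0 has radius between 1 and 2.
4. Fitting integer coefficients to these (and the overall shape) gives p.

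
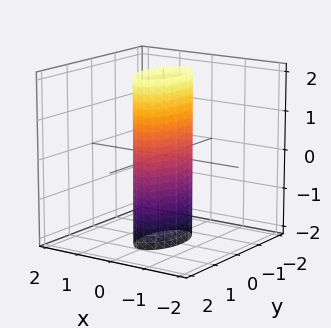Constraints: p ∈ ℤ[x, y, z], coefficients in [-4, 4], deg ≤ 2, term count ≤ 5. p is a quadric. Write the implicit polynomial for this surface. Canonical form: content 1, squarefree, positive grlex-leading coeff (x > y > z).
Degree: a cylinder; a quadric, so deg p = 2.
Symmetries: it's symmetric under y → −y, forcing even powers of y; mirror symmetry x ↦ −x ⇒ only even powers of x; the z ↦ −z reflection is a symmetry, so z appears only in even powers.
From the axis intercepts and sections: the y-axis gridline crossings are at y ∈ {-1, 1}; the surface avoids every integer z-axis point in the box.
Putting this together gives p.

3*x^2 + y^2 - 1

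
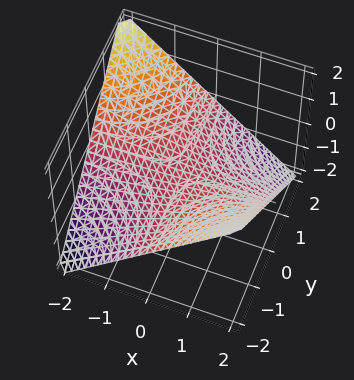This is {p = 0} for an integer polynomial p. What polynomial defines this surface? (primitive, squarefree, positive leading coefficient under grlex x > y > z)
First, the degree is 2 — a saddle surface; a quadric.
Next, checking where it meets the axes: it meets the z-axis at z = 0 (among the integer gridlines); the visible y-axis segment lies entirely on the surface.
Finally, matching integer coefficients to the picture gives p. Check: (1, 0, 0) on the x-axis lies on the surface, and p(1, 0, 0) = 0. ✓

x*y + 2*z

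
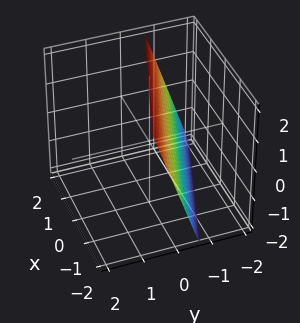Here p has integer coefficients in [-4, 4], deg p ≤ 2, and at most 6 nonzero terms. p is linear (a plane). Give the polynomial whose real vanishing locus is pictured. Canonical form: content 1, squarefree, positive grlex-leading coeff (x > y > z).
x + 3*y - z + 2

1. deg p = 1. Every cross-section is a straight line — this is a plane.
2. Against the integer gridlines: one x-axis crossing is at x = -2; it crosses the z-axis at the gridline z = 2.
3. Assembling these constraints gives the stated polynomial.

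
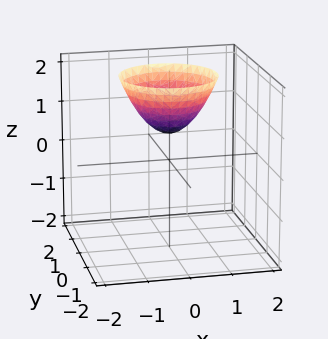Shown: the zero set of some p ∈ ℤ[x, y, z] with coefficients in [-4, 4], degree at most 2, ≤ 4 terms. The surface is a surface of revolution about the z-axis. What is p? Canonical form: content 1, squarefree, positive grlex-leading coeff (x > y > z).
1. The degree is 2 — a generic line meets the surface in up to 2 points.
2. By symmetry, the z-axis is an axis of rotation, so x and y enter only as x² + y².
3. Reading off the gridlines: a circular section at z = 2 has radius between 1 and 2; no y-intercept at any integer in the box; it misses every integer gridline on the x-axis.
4. The integer polynomial consistent with all of this is the stated p.

3*x^2 + 3*y^2 - 3*z + 2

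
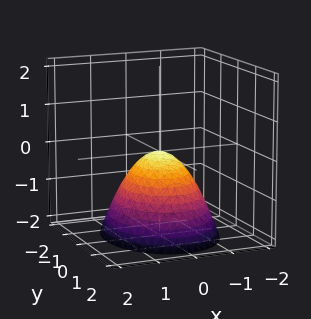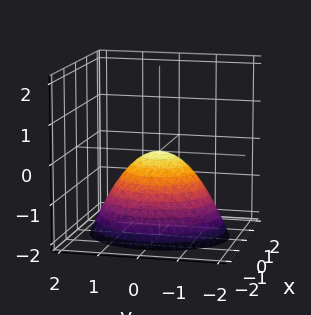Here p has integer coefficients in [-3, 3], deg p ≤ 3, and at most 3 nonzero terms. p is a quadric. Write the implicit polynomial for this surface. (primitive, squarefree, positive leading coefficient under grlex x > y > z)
3*x^2 + 2*y^2 + 3*z

1. Degree: a paraboloid; a quadric, so deg p = 2.
2. Symmetries: mirror symmetry y ↦ −y ⇒ only even powers of y; mirror symmetry x ↦ −x ⇒ only even powers of x.
3. From the axis intercepts and sections: it meets the y-axis at y = 0 (among the integer gridlines); it crosses the z-axis at the gridline z = 0; it crosses the x-axis at the gridline x = 0.
4. Fitting integer coefficients to these (and the overall shape) gives p.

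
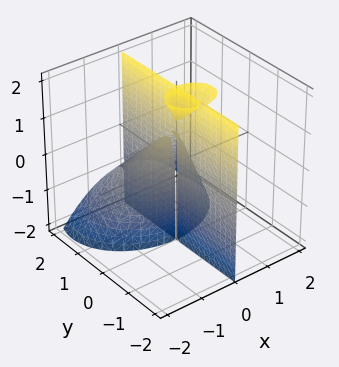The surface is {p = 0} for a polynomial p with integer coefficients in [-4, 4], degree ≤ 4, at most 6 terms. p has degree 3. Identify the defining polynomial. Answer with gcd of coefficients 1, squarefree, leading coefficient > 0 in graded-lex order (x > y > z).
1. The picture has 3 separate pieces.
2. deg p = 3.
3. Reading off the gridlines: the visible z-axis segment lies entirely on the surface; the visible y-axis segment lies entirely on the surface; it meets the x-axis at x = 0 (among the integer gridlines).
4. Matching integer coefficients to the picture gives p.

2*x^3 + 3*x*y^2 + 3*x*y*z - 3*x*y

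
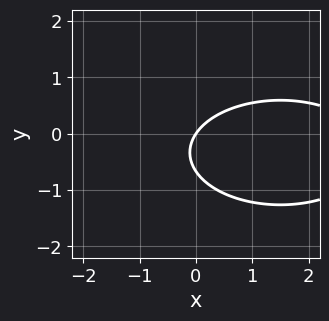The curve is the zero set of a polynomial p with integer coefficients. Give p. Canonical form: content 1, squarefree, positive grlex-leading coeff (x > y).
(a) deg p = 2. No degree-1 curve has this shape.
(b) Reading off the gridlines: one y-axis crossing is at y = 0; one x-axis crossing is at x = 0.
(c) Together with the visible shape, these determine p as stated.

x^2 + 3*y^2 - 3*x + 2*y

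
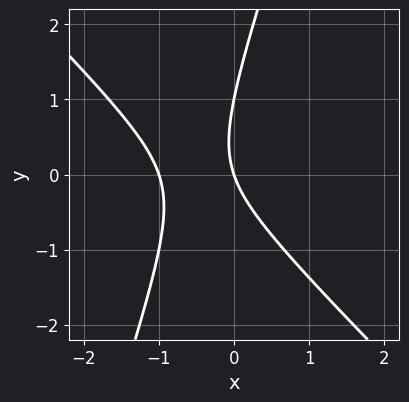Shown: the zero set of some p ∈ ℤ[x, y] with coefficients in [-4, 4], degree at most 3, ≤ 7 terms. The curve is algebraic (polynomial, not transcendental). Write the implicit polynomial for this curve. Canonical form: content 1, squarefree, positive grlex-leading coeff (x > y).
3*x^2 + 2*x*y - y^2 + 3*x + y

(a) deg p = 2. The shape is more complex than any degree-1 curve.
(b) From the visible intercepts: the y-axis gridline crossings are at y ∈ {0, 1}; among the integer gridlines, it crosses the x-axis at x ∈ {-1, 0}.
(c) Fitting integer coefficients to these (and the overall shape) gives p.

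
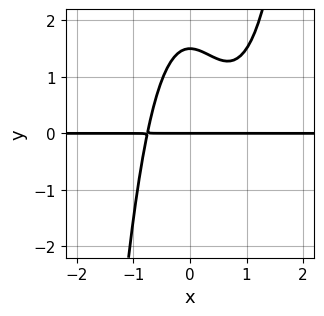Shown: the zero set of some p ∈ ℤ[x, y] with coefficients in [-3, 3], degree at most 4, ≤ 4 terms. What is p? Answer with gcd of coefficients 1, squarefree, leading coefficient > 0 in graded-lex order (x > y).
(a) deg p = 4. No degree-3 curve has this shape.
(b) Checking where it meets the axes: every point of the x-axis in the box is on the curve; it meets the y-axis at y = 0 (among the integer gridlines).
(c) The integer polynomial consistent with all of this is the stated p.

3*x^3*y - 3*x^2*y - 2*y^2 + 3*y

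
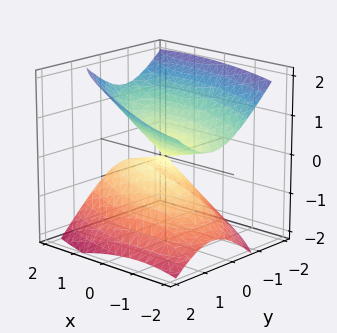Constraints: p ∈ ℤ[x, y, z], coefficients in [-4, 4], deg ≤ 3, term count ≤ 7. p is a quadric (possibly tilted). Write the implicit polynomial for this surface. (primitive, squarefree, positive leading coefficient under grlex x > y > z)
x^2 + 2*x*y + x*z + 3*y^2 - 3*z^2

(a) The picture has 2 separate pieces. They look like related sheets of one shape, so recover p as a whole.
(b) Degree: a generic line meets the surface in up to 2 points, so deg p = 2.
(c) Checking where it meets the axes: it meets the y-axis at y = 0 (among the integer gridlines); it crosses the z-axis at the gridline z = 0; it crosses the x-axis at the gridline x = 0.
(d) Solving for integer coefficients yields p as stated.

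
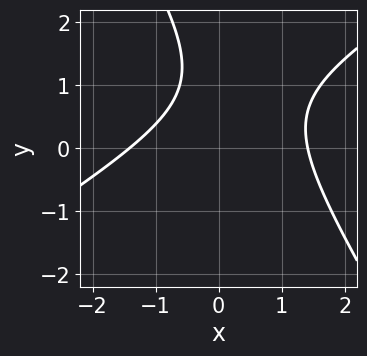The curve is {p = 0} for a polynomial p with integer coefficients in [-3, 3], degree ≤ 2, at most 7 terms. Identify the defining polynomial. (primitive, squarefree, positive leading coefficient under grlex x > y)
x^2 - x*y - y^2 + 2*y - 2

1. The degree is 2 — the shape is more complex than any degree-1 curve.
2. Observable constraints: no y-intercept at any integer in the box.
3. Assembling these constraints gives the stated polynomial.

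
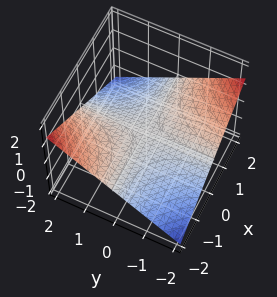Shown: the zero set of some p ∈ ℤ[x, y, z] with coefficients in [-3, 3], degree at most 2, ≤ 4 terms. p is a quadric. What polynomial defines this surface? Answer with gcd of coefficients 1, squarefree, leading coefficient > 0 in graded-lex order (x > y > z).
The degree is 2 — a saddle surface; a quadric.
Observable constraints: every point of the x-axis in the box is on the surface; it meets the z-axis at z = 0 (among the integer gridlines); the visible y-axis segment lies entirely on the surface.
These observations pin down the coefficients.

x*y + 3*z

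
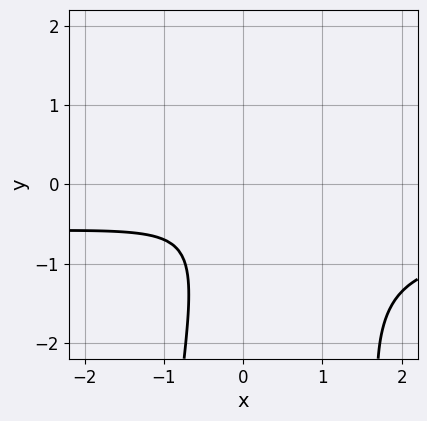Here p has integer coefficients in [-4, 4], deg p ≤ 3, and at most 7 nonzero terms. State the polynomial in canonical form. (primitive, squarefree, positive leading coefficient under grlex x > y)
3*x^2*y + 2*x^2 - 2*x*y + y^2 + 1

First, degree: a generic line meets the curve in up to 3 points, so deg p = 3.
Next, from the axis intercepts and sections: the curve avoids every integer x-axis point in the box; no y-intercept at any integer in the box.
Finally, solving for integer coefficients yields p as stated.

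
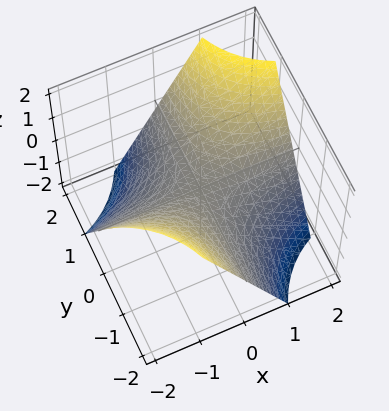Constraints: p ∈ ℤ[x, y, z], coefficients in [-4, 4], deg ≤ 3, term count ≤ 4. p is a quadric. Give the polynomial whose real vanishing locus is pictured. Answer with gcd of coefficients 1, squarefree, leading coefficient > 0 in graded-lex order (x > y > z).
x*y - z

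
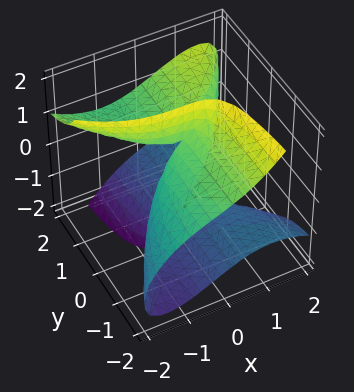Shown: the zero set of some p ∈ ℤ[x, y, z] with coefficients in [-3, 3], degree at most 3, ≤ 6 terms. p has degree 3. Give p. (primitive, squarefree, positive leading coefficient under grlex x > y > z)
x^3 - 2*x*y*z + 2*y*z^2 - 2*y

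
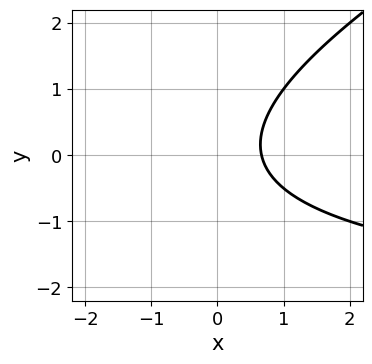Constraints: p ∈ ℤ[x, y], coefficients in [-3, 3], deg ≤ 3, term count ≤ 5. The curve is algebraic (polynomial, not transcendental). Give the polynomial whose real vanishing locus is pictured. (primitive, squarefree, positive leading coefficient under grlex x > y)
x*y - 2*y^2 + 3*x - 2

deg p = 2.
From the visible intercepts: it misses every integer gridline on the y-axis.
Matching integer coefficients to the picture gives p.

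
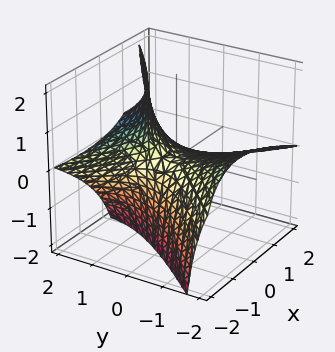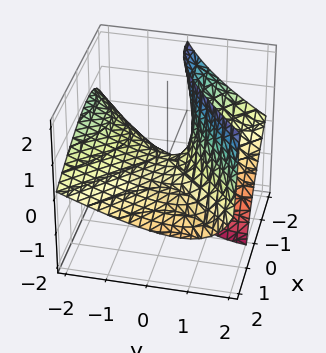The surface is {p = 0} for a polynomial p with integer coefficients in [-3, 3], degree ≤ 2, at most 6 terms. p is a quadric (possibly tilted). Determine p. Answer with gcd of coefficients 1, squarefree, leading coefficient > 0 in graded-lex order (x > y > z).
x^2 + 2*x*z - y^2 - 2*y*z + 2*z

The degree is 2 — no degree-1 surface has this shape.
Reading off the gridlines: it crosses the x-axis at the gridline x = 0; it meets the z-axis at z = 0 (among the integer gridlines); it crosses the y-axis at the gridline y = 0.
Matching integer coefficients to the picture gives p.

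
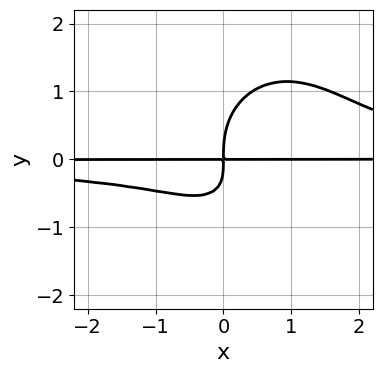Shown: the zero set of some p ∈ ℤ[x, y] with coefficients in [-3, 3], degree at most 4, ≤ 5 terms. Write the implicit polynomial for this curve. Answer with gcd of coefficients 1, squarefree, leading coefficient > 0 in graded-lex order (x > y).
(a) deg p = 4. No degree-3 curve has this shape.
(b) Reading off the gridlines: the visible x-axis segment lies entirely on the curve.
(c) Assembling these constraints gives the stated polynomial.

3*x^2*y^2 + 2*y^4 - 3*x*y^2 - 3*x*y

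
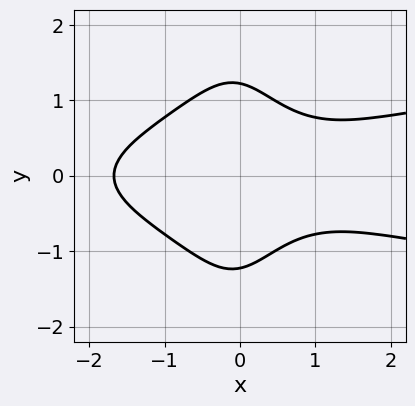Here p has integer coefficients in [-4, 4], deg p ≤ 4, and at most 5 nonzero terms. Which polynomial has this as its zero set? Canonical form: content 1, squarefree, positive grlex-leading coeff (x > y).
3*x^2*y^2 - x^3 + 2*y^2 + x - 3

(a) Degree: no degree-3 curve has this shape, so deg p = 4.
(b) Symmetries: it's symmetric under y → −y, forcing even powers of y.
(c) These observations pin down the coefficients.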